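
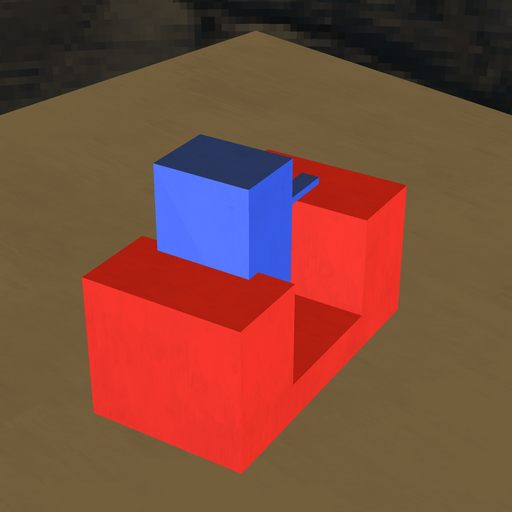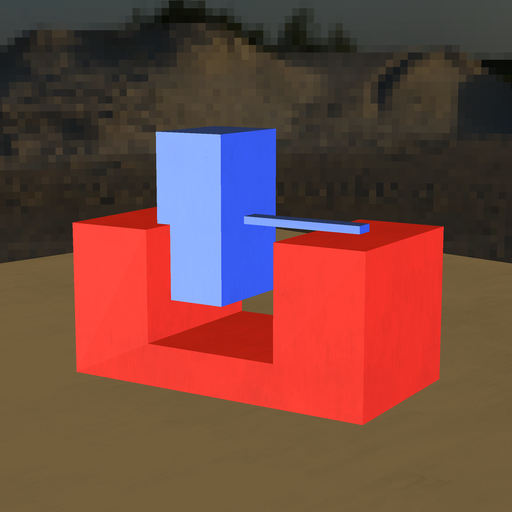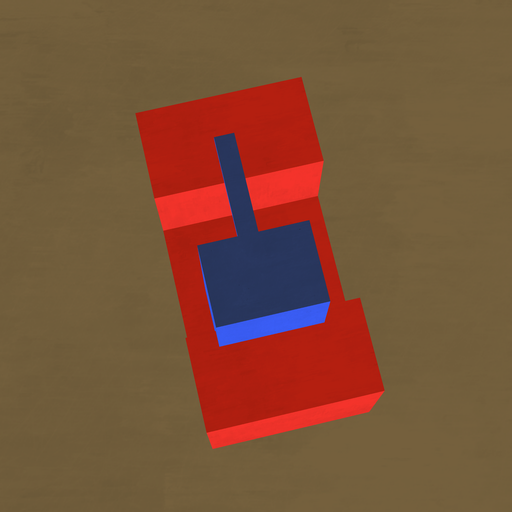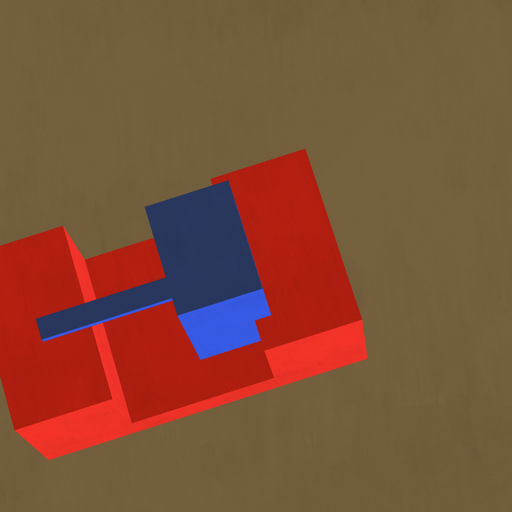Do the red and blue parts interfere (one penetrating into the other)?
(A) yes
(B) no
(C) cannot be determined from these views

(A) yes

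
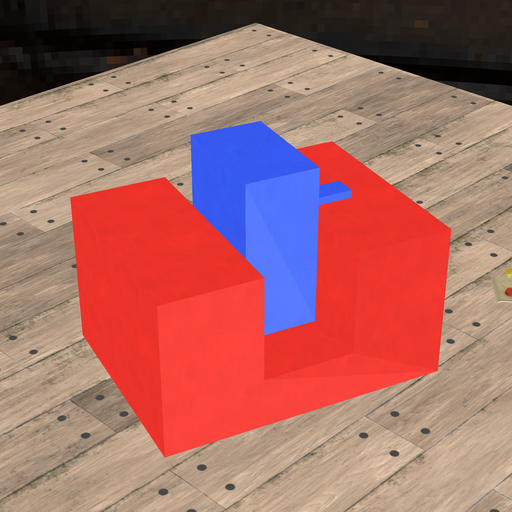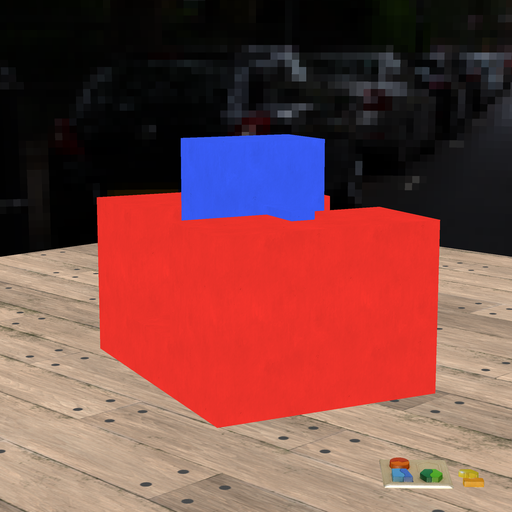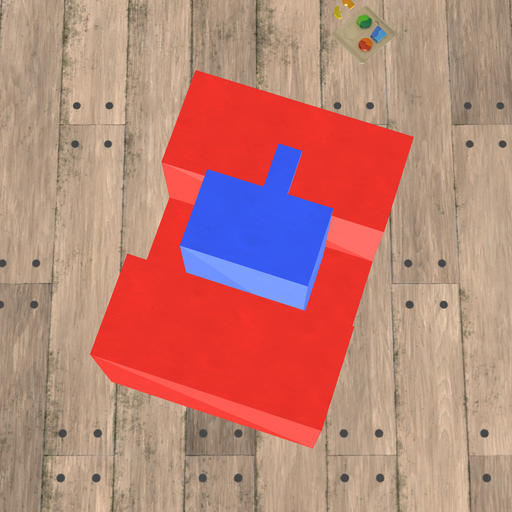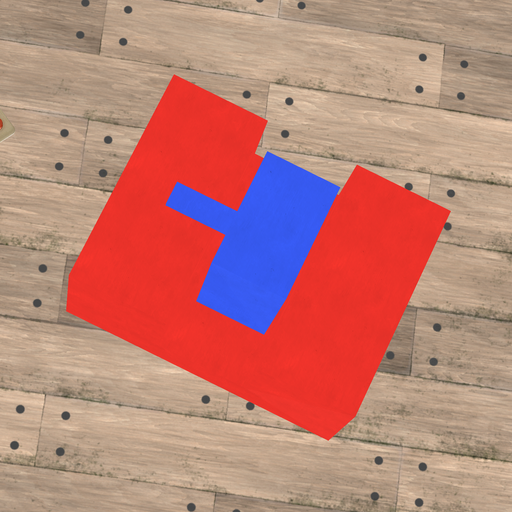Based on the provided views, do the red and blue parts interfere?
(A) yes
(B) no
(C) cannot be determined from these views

(B) no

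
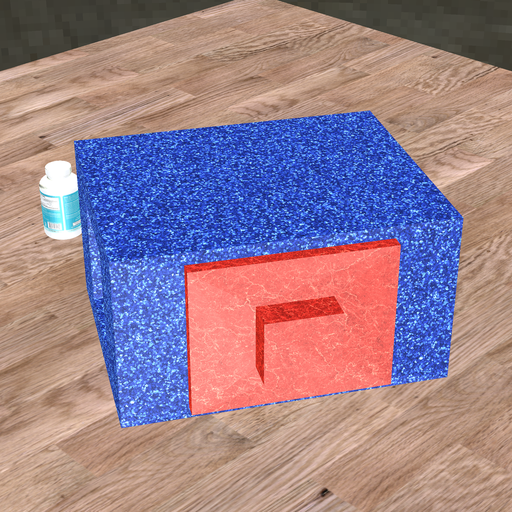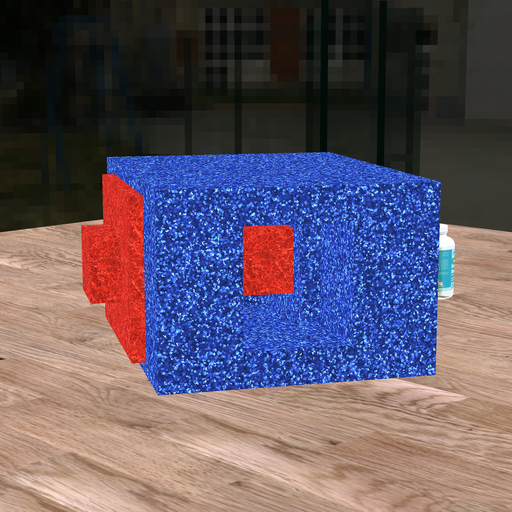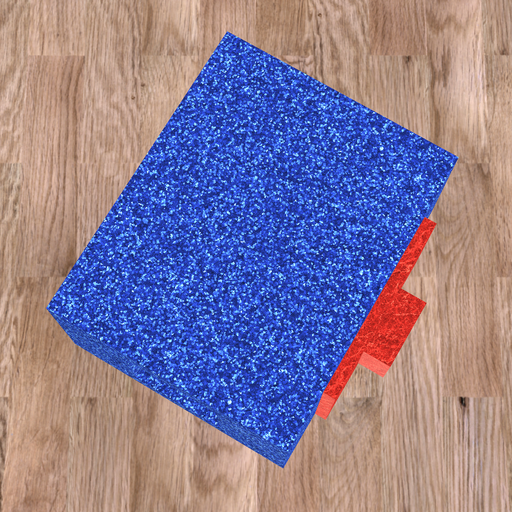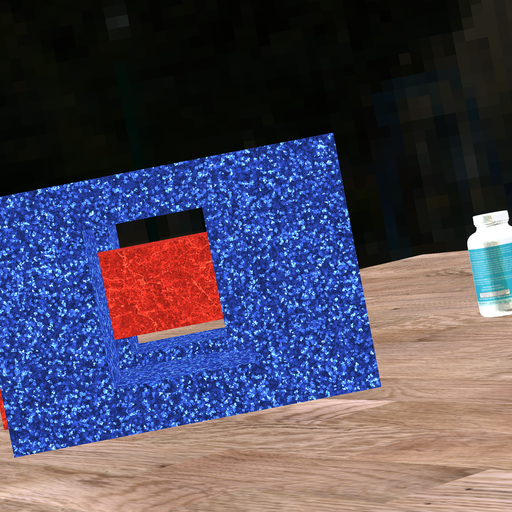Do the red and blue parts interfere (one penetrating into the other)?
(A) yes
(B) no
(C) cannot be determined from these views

(A) yes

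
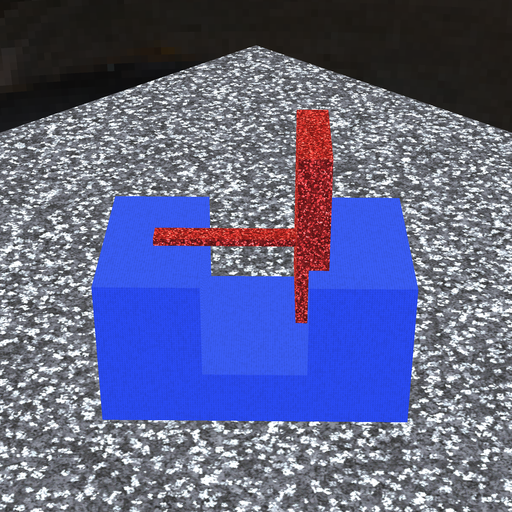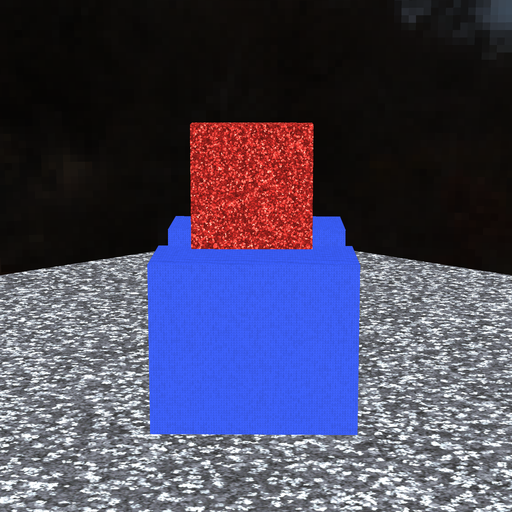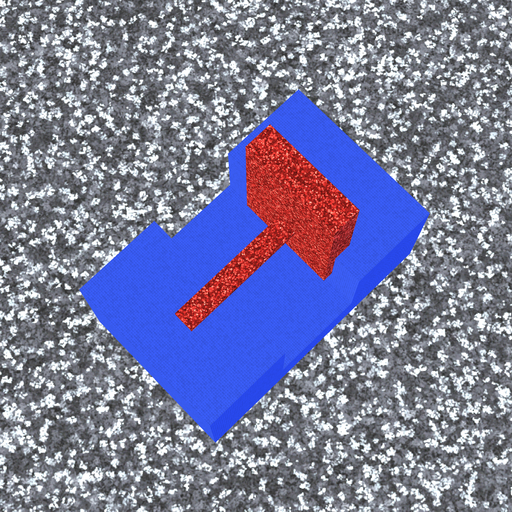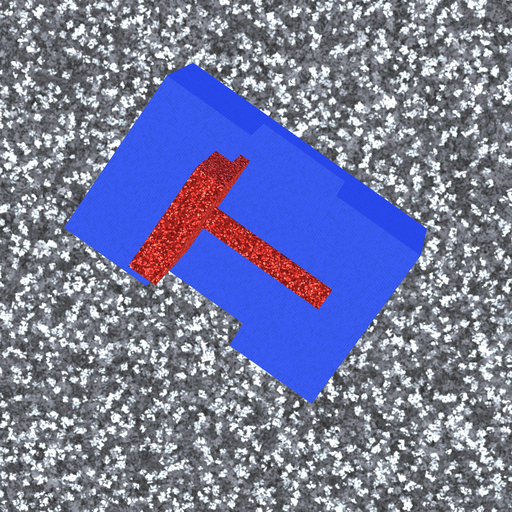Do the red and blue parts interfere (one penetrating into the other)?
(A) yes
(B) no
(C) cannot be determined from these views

(A) yes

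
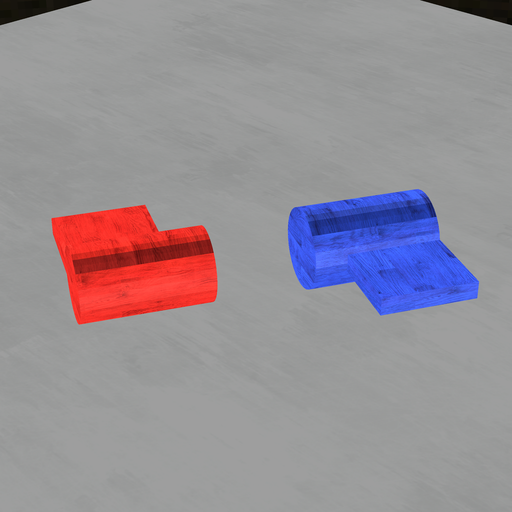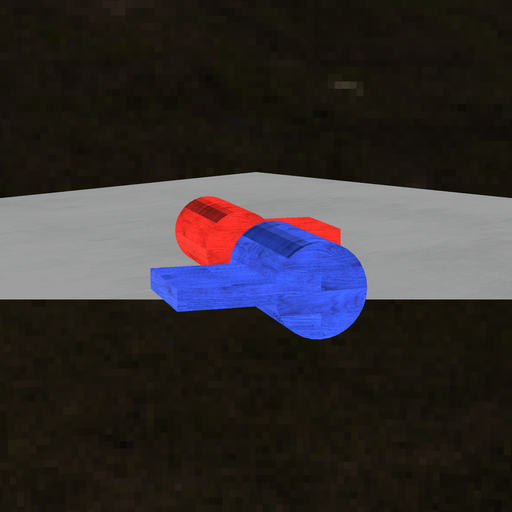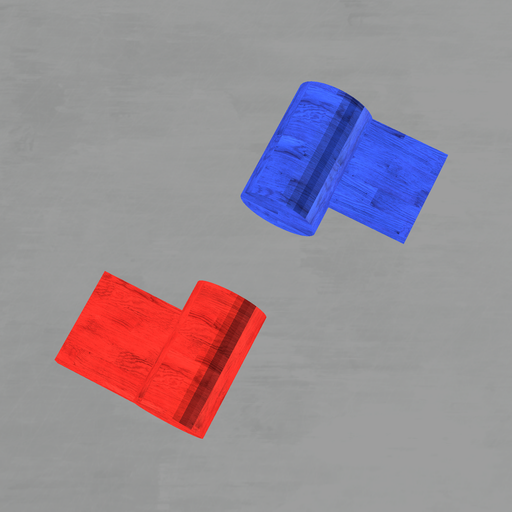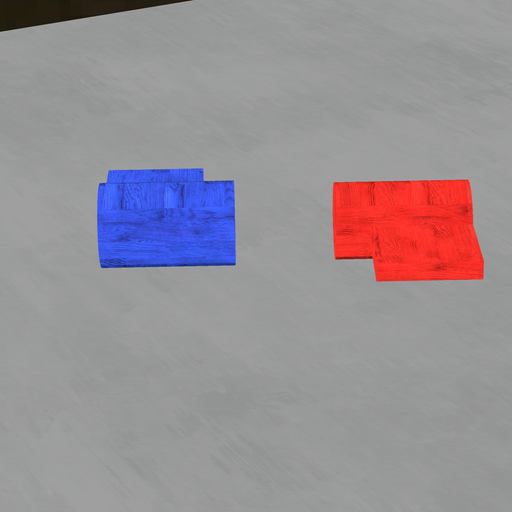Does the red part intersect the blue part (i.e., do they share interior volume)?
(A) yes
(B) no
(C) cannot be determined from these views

(B) no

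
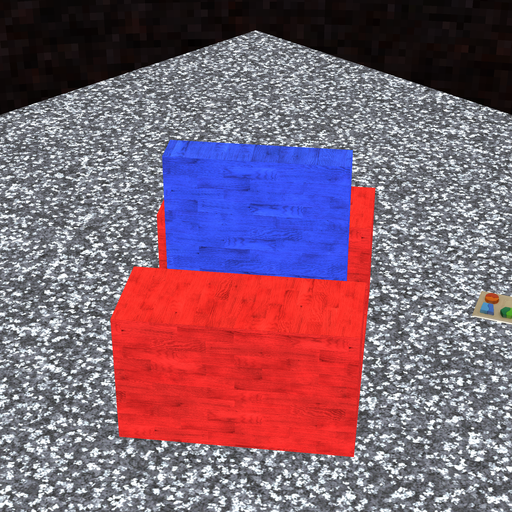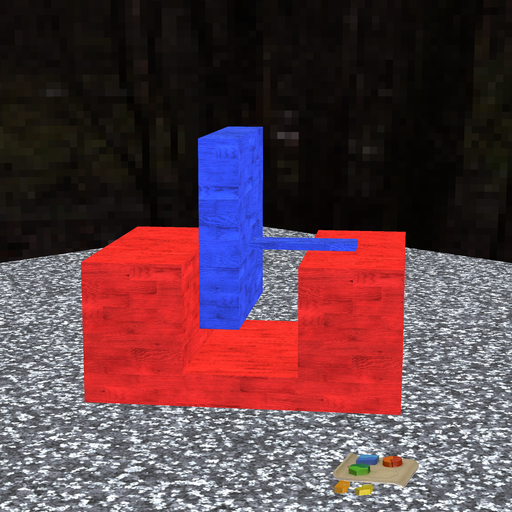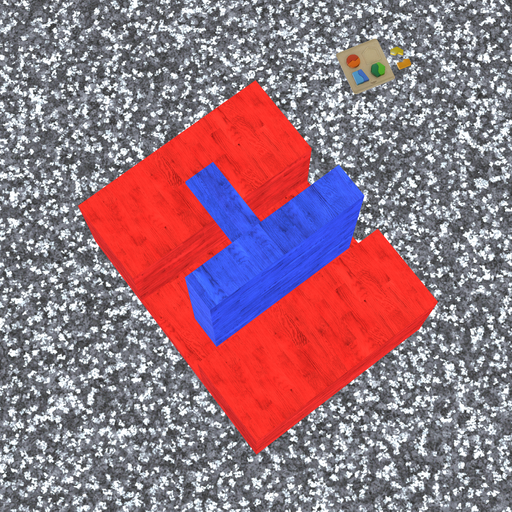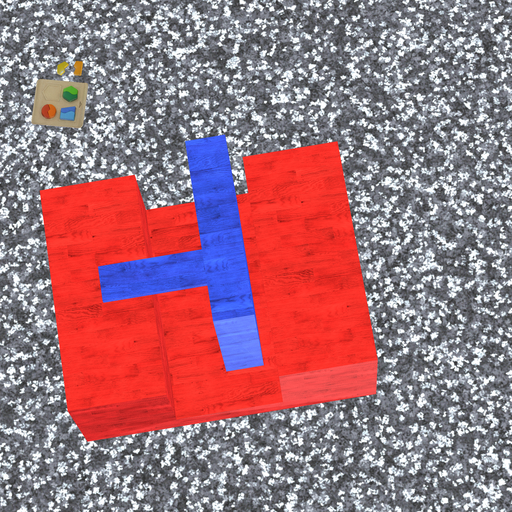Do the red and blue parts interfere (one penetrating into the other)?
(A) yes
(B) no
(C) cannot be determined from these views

(B) no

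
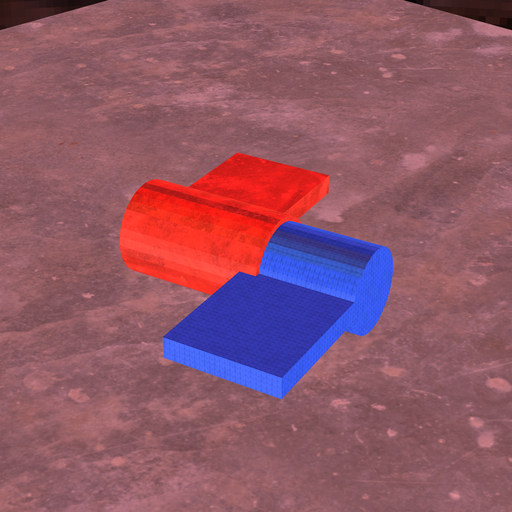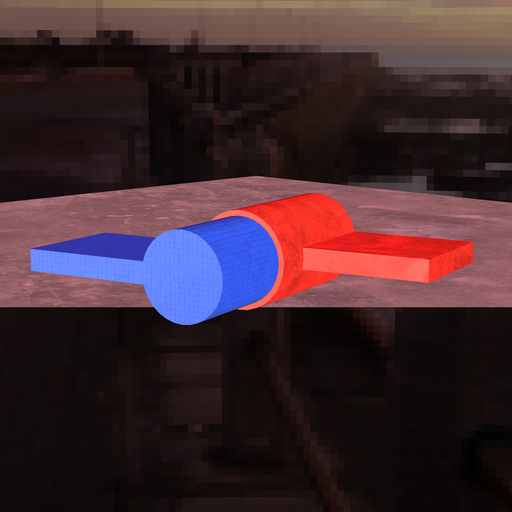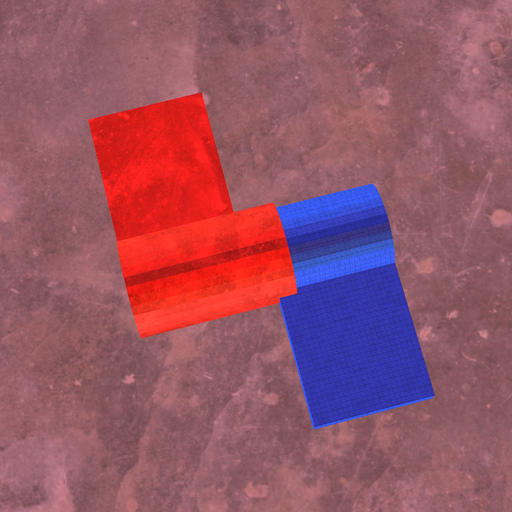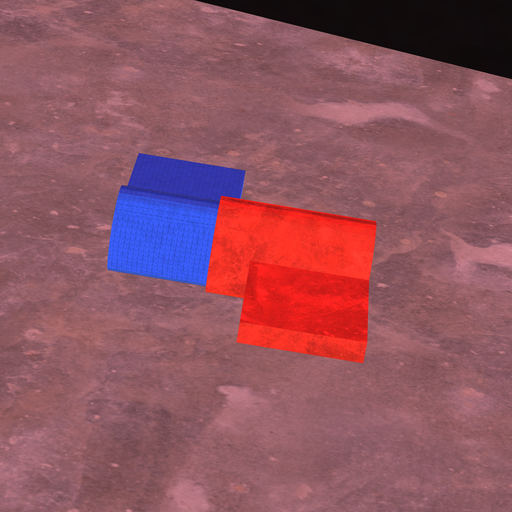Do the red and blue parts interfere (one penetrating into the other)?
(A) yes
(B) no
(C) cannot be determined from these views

(A) yes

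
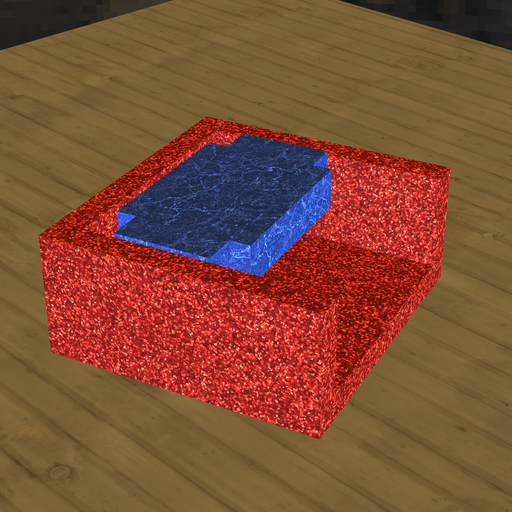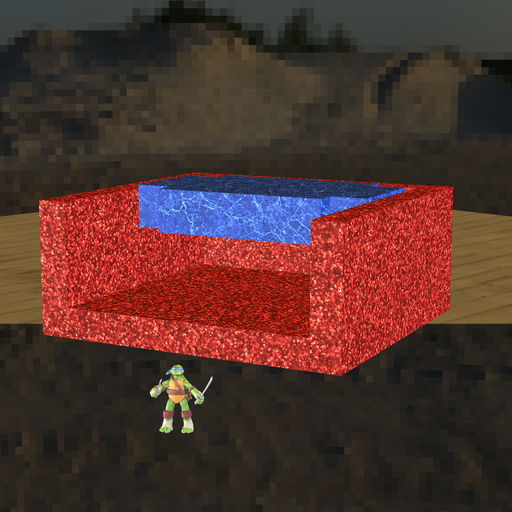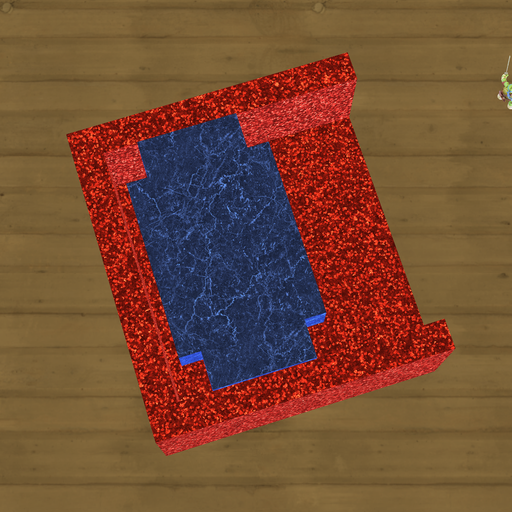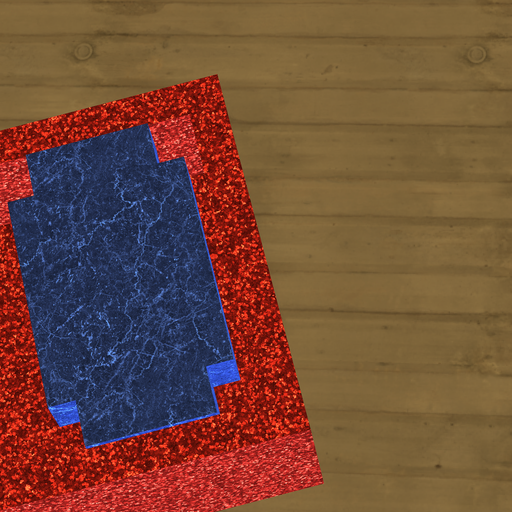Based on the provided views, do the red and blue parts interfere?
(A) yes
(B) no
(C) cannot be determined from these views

(B) no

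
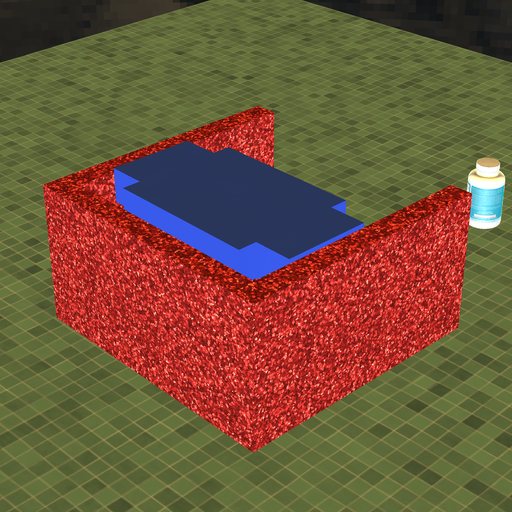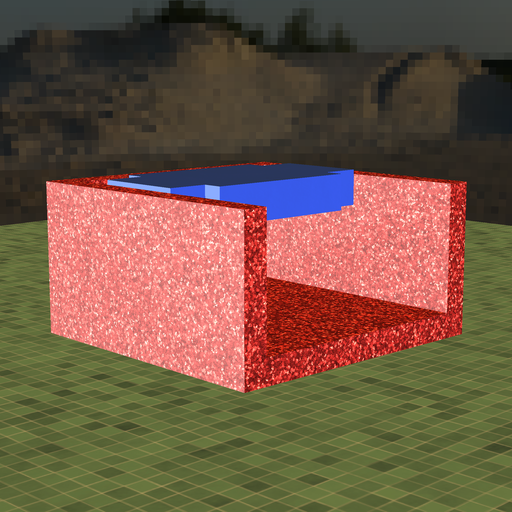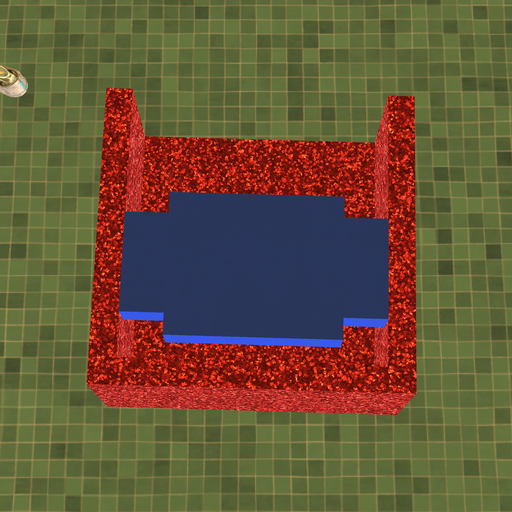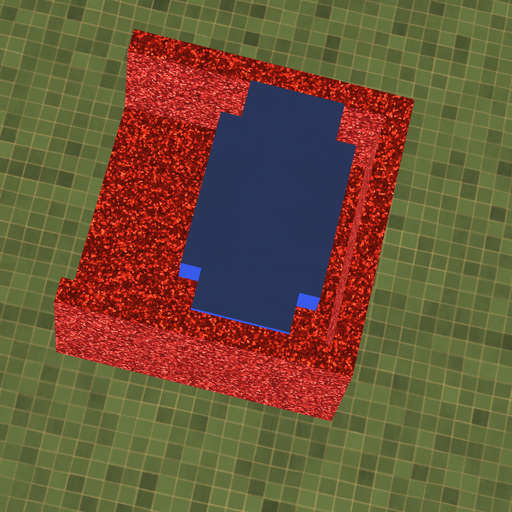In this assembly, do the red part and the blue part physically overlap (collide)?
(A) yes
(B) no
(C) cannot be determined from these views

(B) no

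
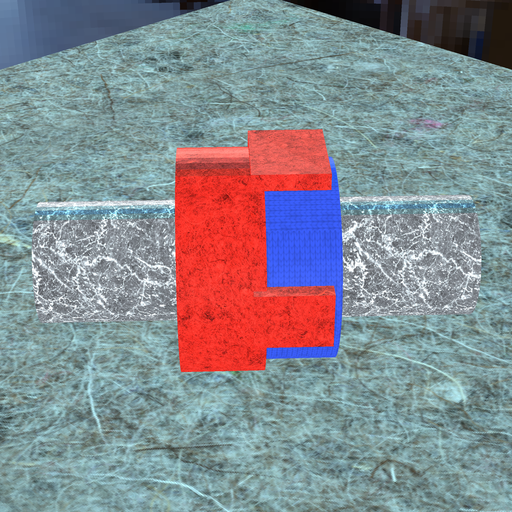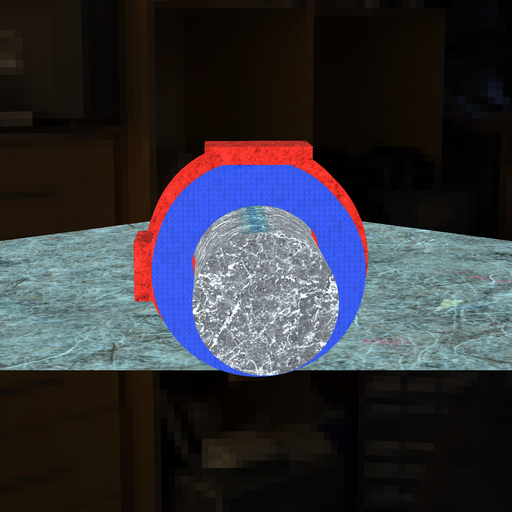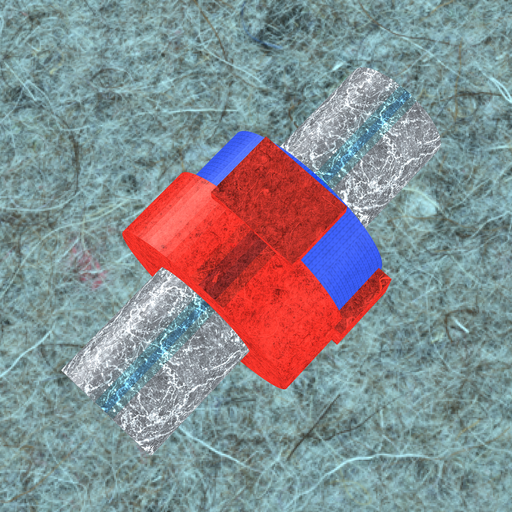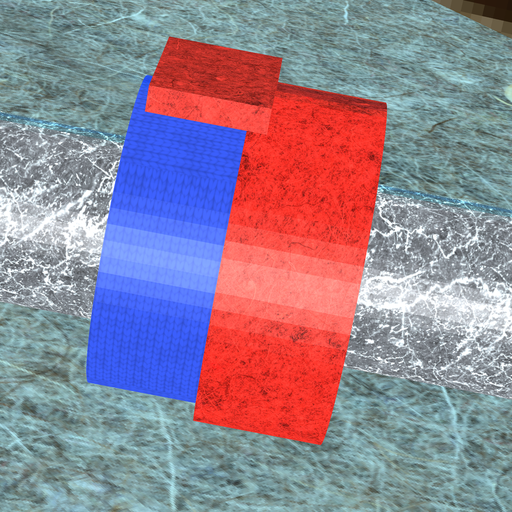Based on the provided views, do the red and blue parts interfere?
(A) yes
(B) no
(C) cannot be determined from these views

(A) yes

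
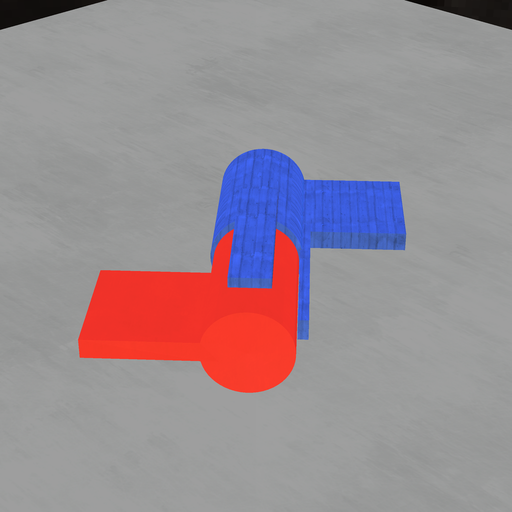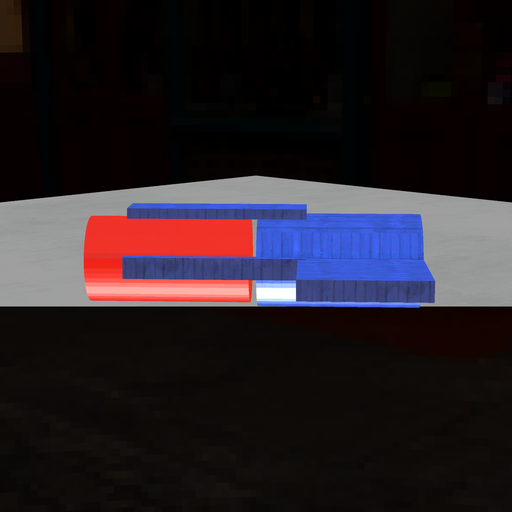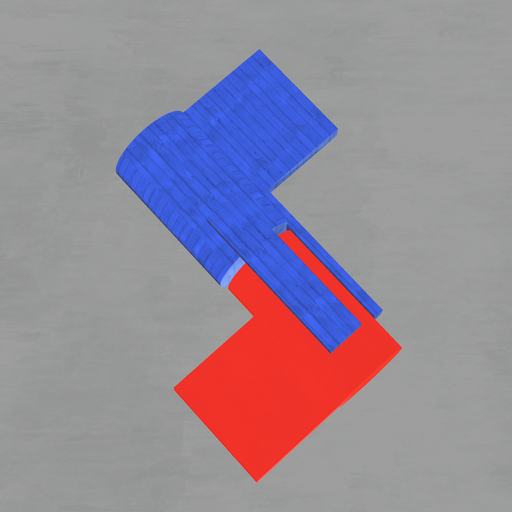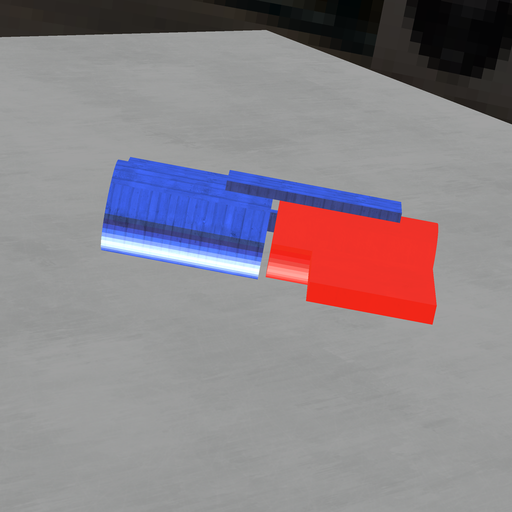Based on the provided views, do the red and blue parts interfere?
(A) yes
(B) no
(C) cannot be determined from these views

(B) no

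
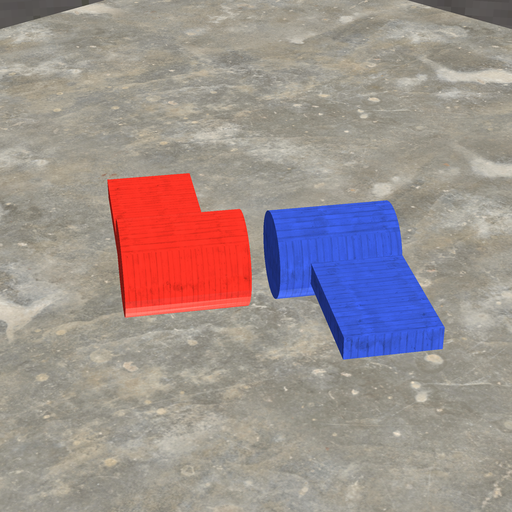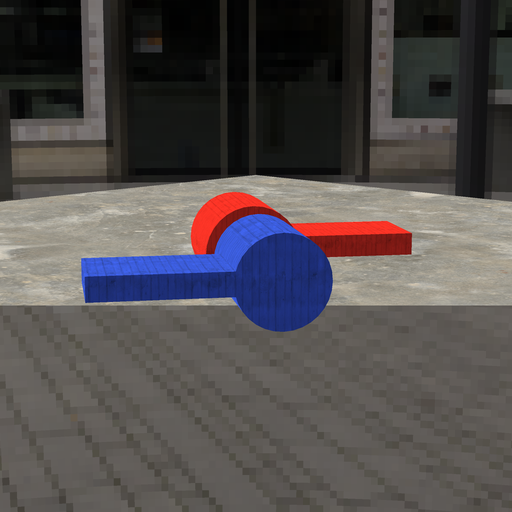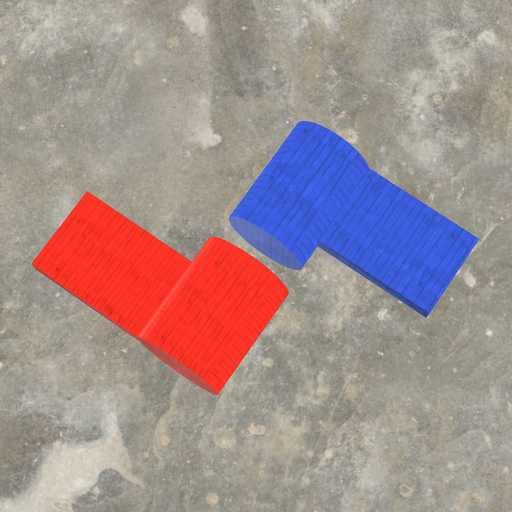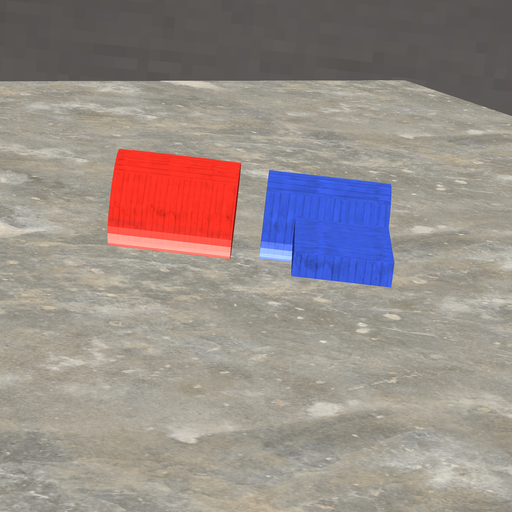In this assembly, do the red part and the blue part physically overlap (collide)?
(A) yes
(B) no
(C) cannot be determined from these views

(B) no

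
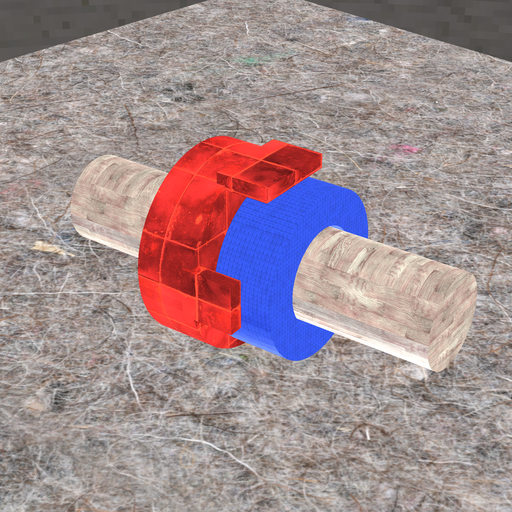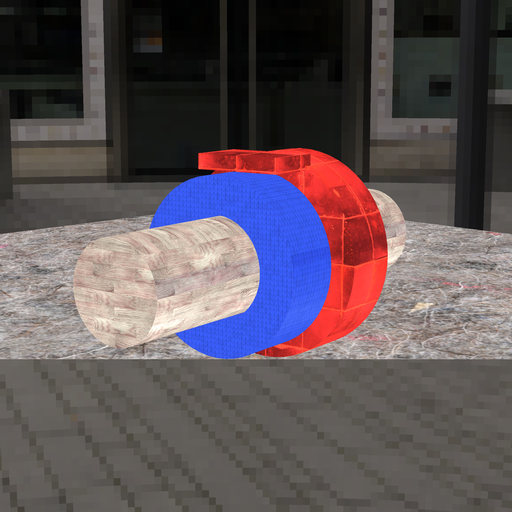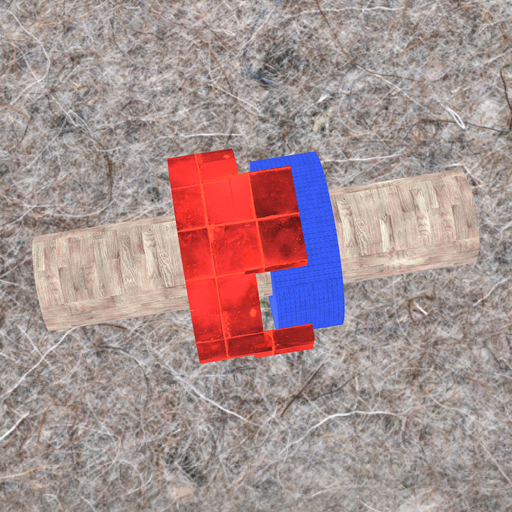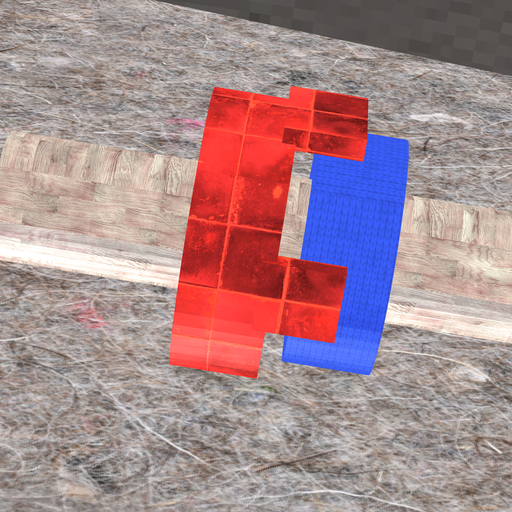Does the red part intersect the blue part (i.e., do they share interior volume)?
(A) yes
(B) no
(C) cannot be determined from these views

(B) no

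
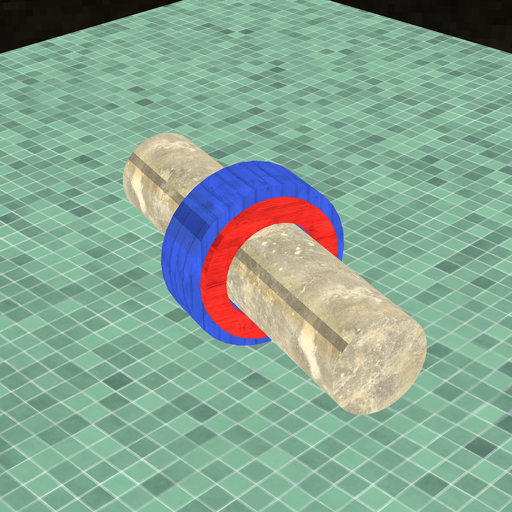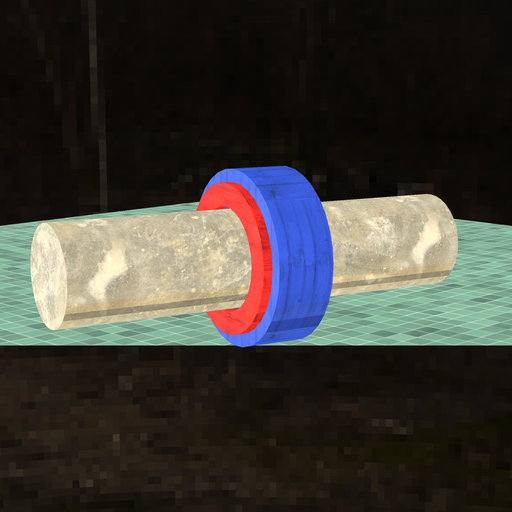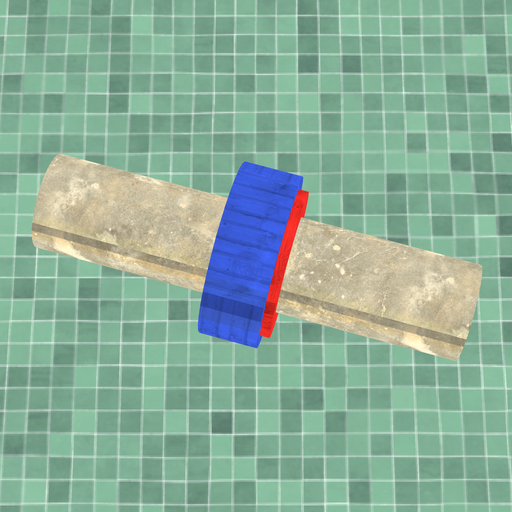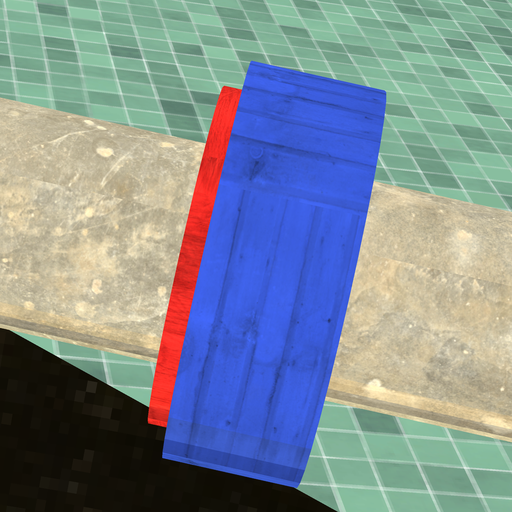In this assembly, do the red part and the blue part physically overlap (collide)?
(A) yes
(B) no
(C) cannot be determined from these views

(A) yes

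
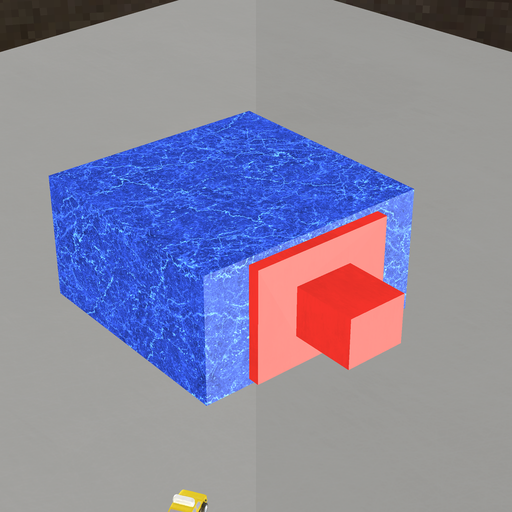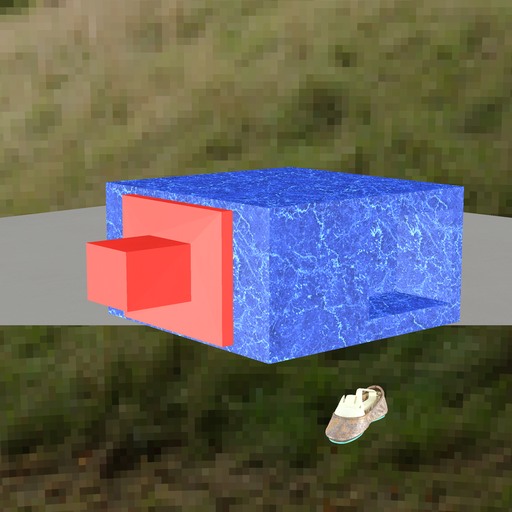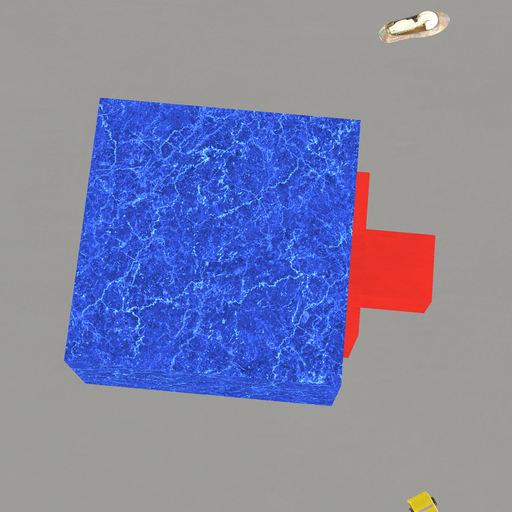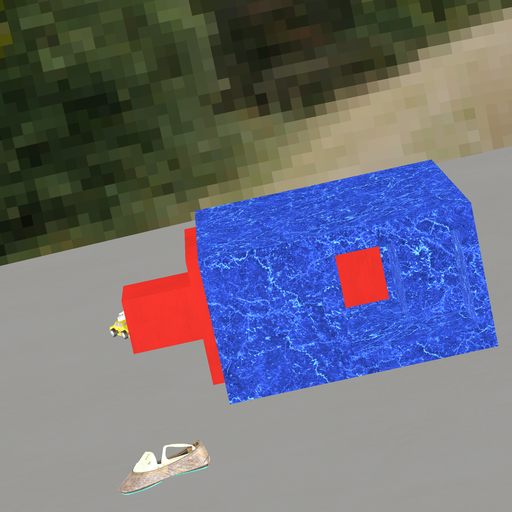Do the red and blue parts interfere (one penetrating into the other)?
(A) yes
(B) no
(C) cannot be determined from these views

(B) no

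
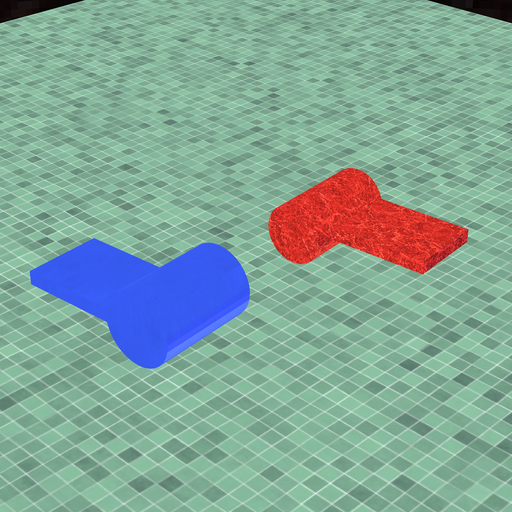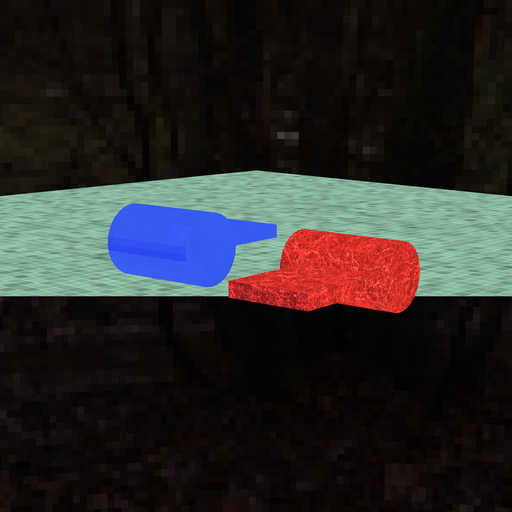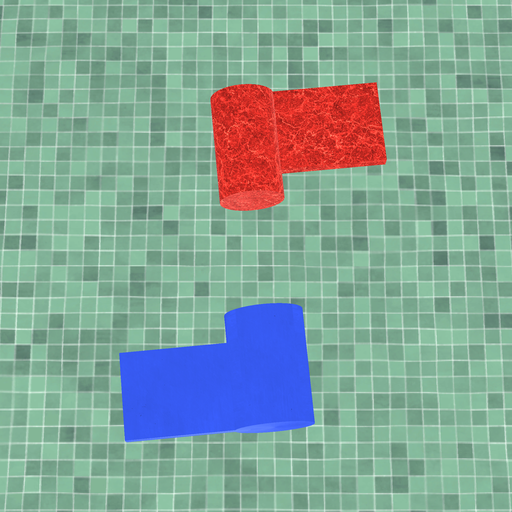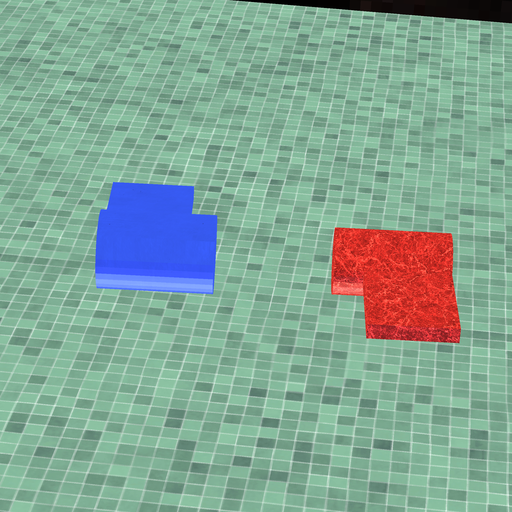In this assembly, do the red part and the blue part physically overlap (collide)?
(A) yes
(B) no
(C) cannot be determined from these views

(B) no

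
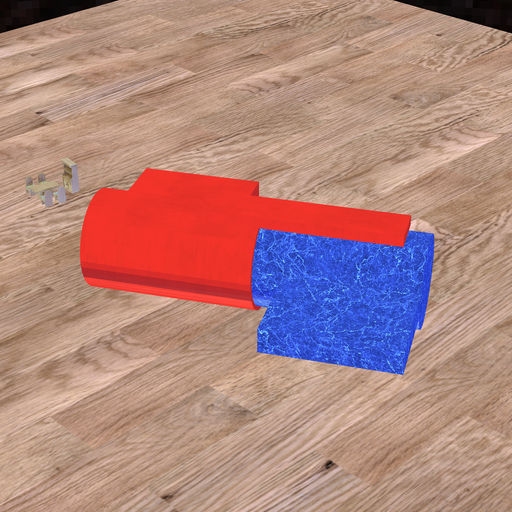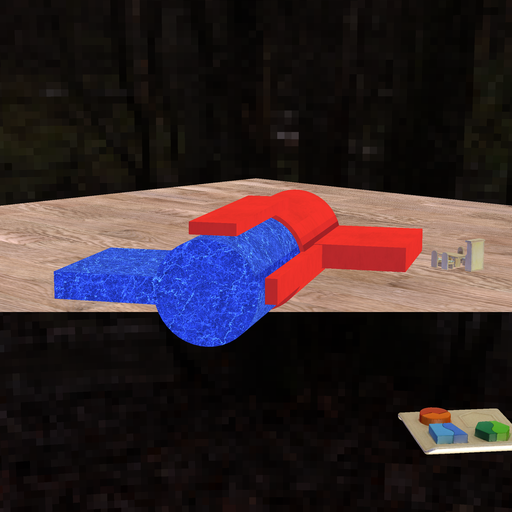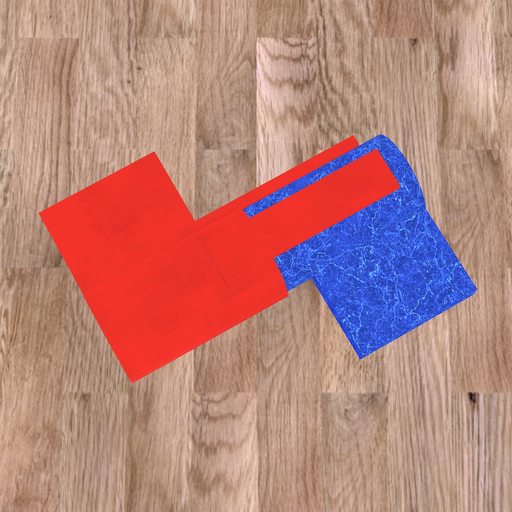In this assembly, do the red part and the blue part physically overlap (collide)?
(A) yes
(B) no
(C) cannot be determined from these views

(A) yes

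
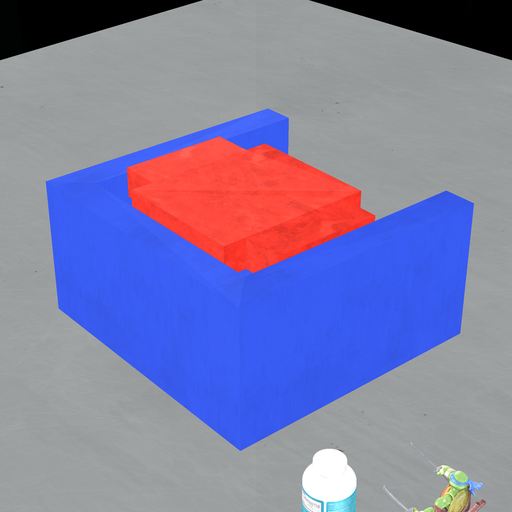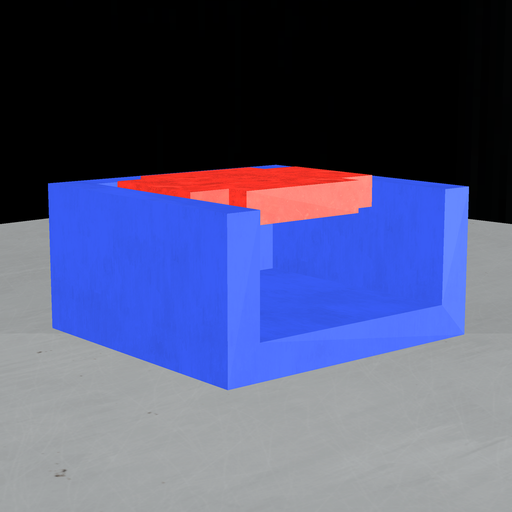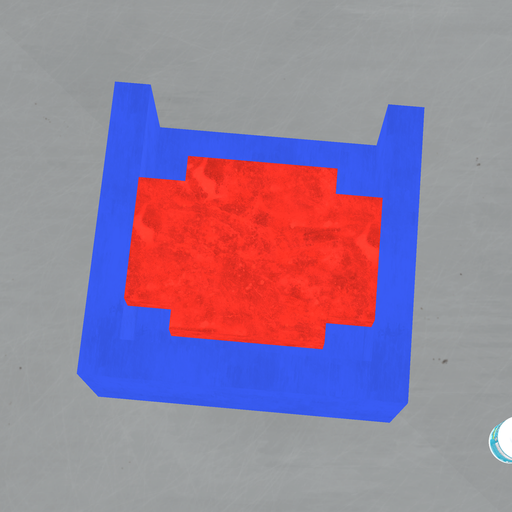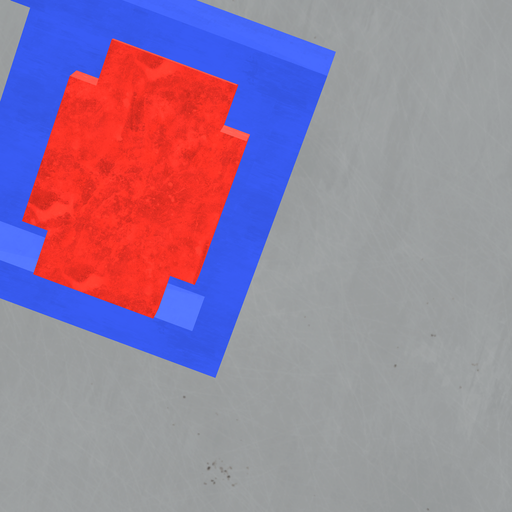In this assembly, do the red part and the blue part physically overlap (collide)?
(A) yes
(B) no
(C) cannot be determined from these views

(B) no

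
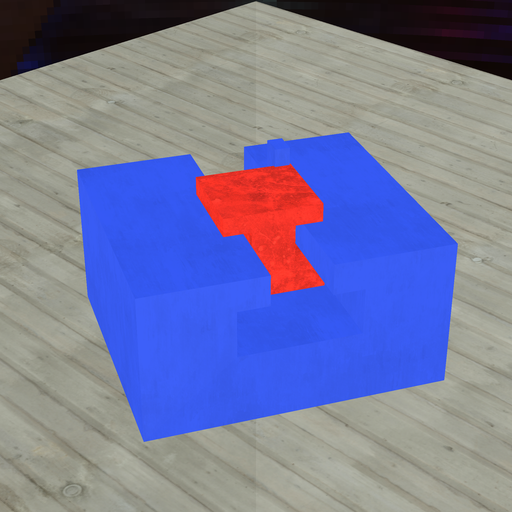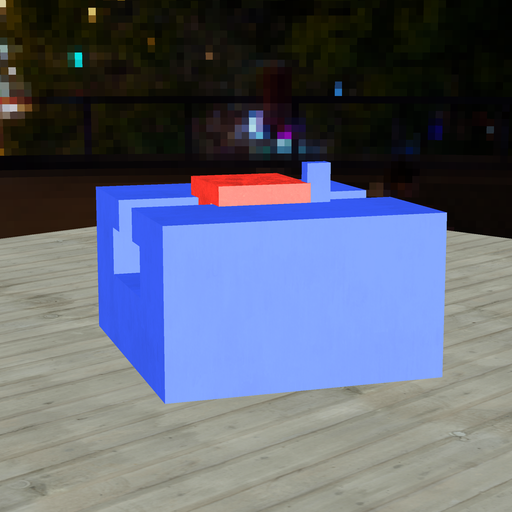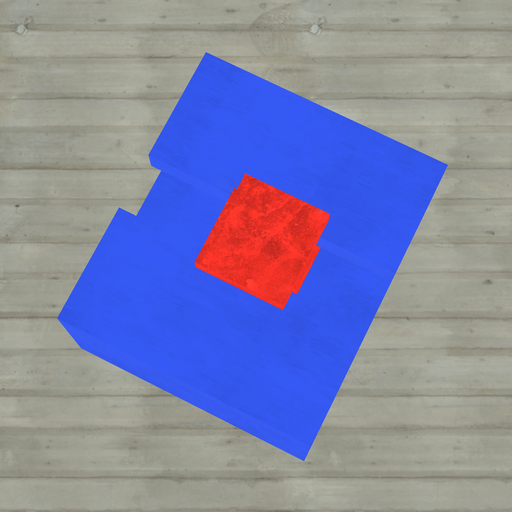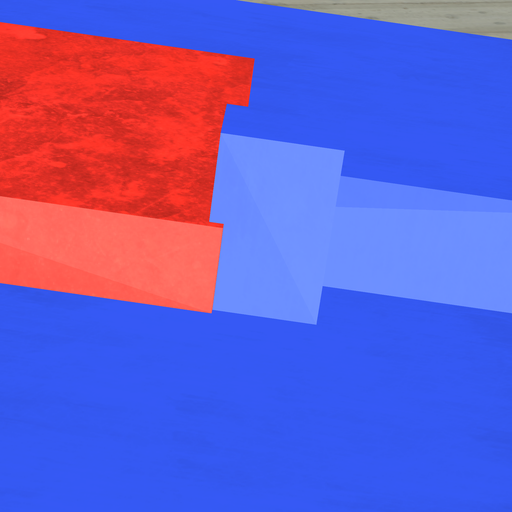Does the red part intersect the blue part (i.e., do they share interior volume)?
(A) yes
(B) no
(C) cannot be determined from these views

(A) yes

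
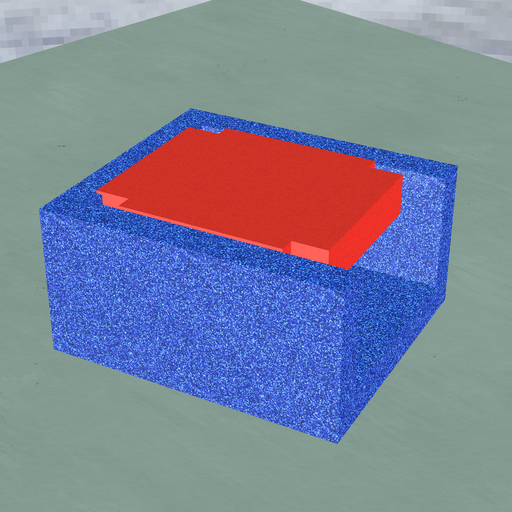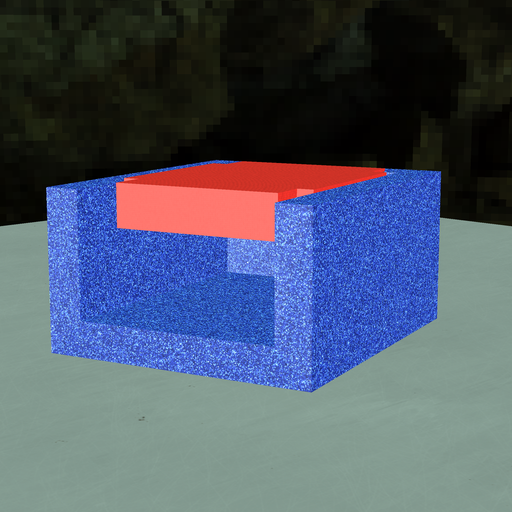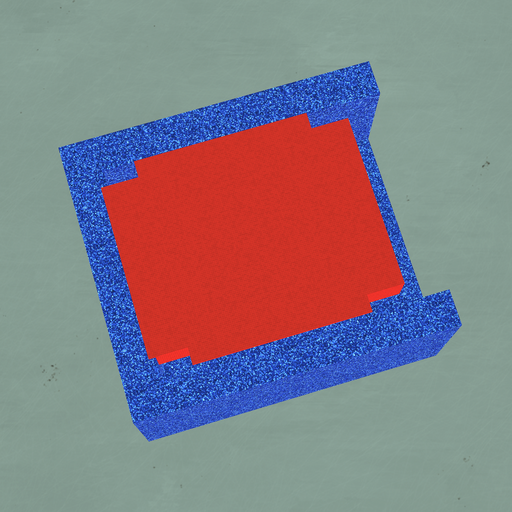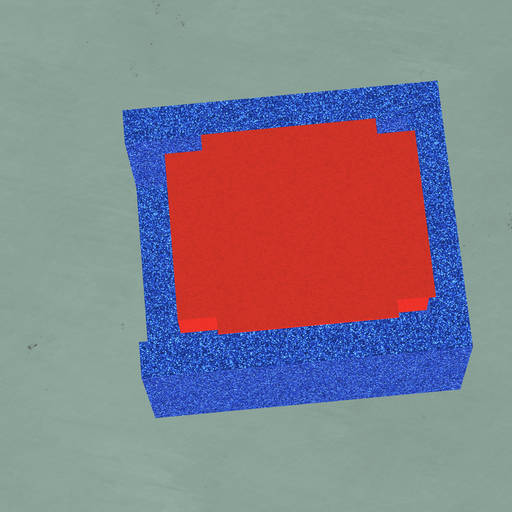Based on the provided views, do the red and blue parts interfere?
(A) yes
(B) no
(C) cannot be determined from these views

(A) yes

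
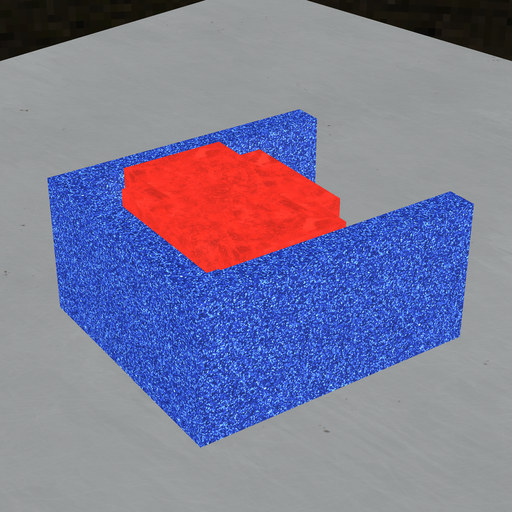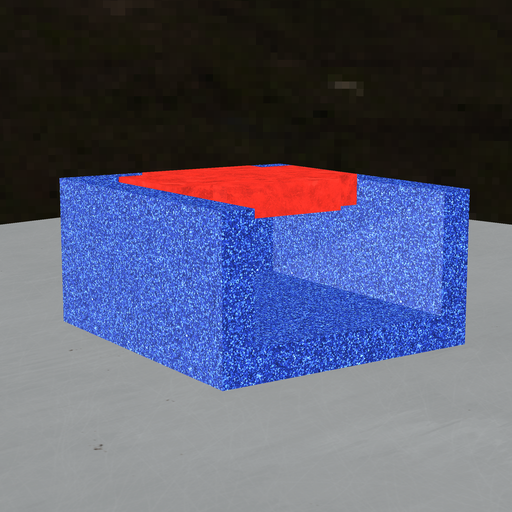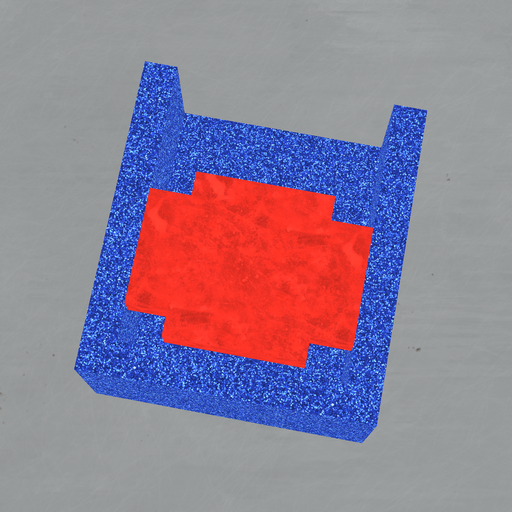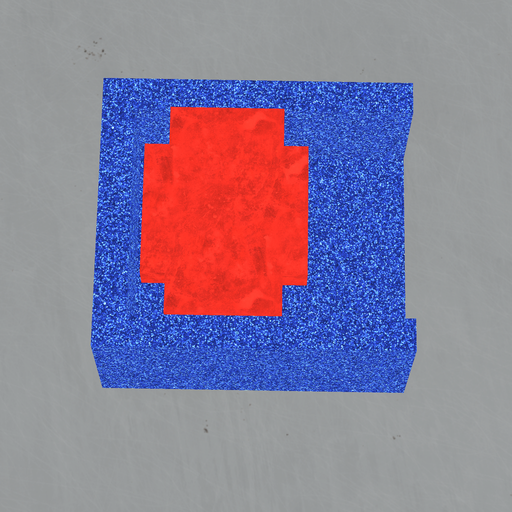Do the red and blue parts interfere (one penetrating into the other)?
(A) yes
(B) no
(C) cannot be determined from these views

(B) no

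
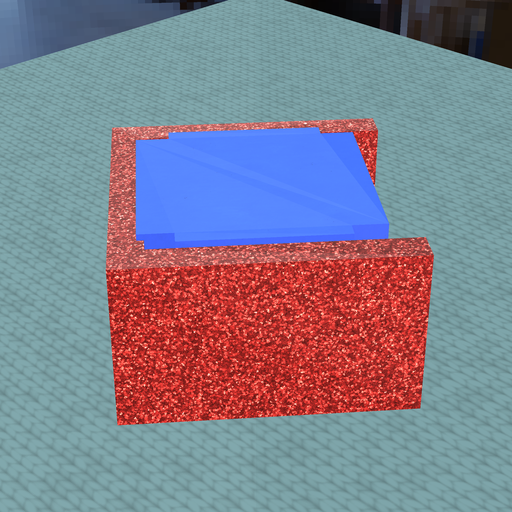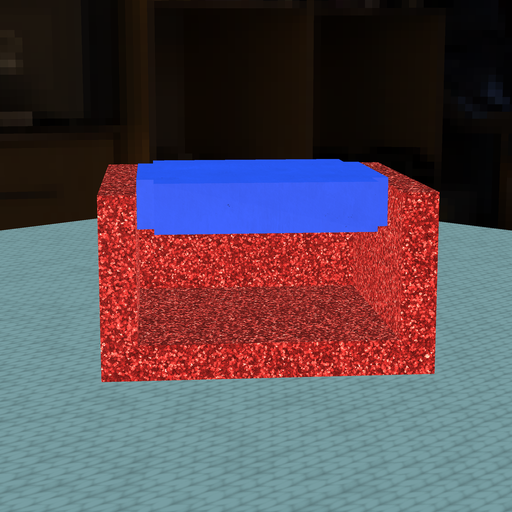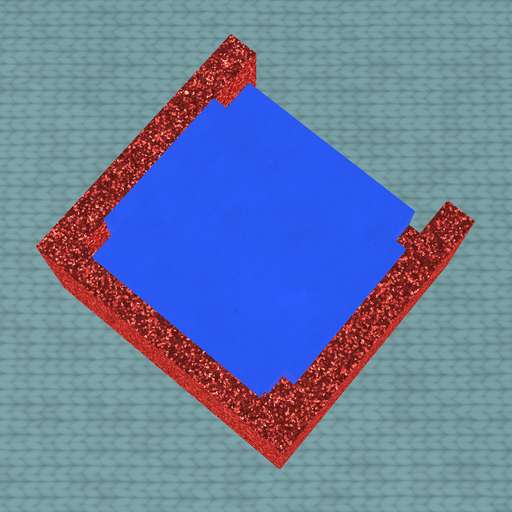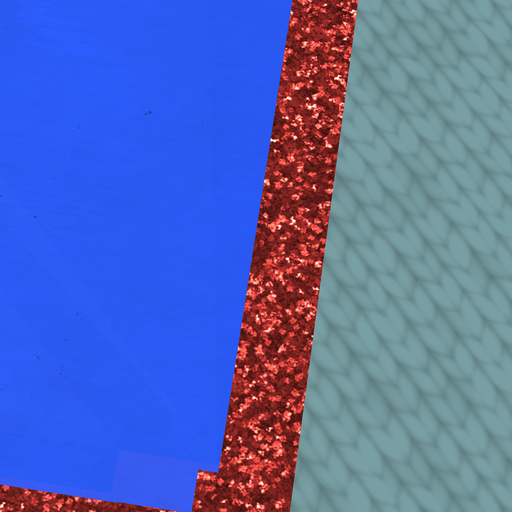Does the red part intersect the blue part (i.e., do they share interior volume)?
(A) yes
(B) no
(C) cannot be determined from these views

(A) yes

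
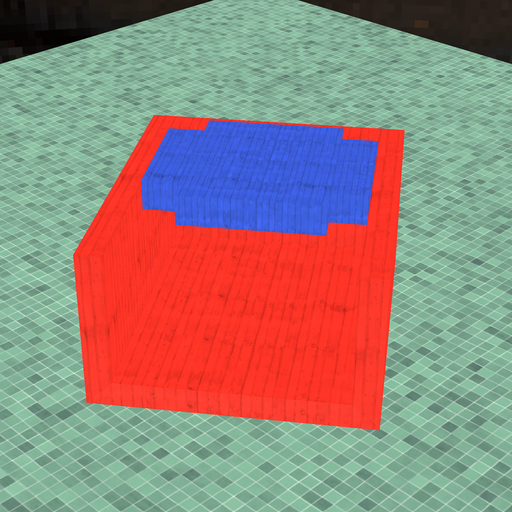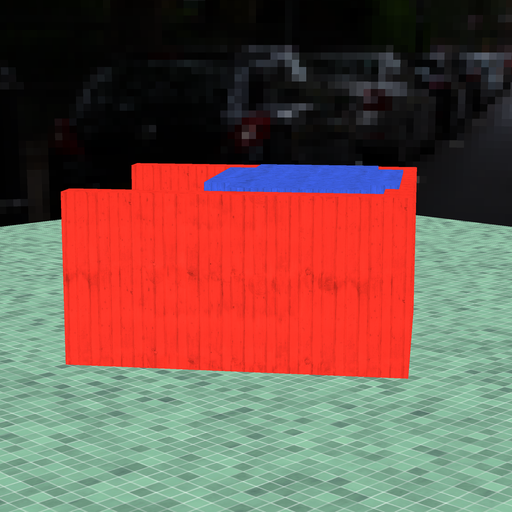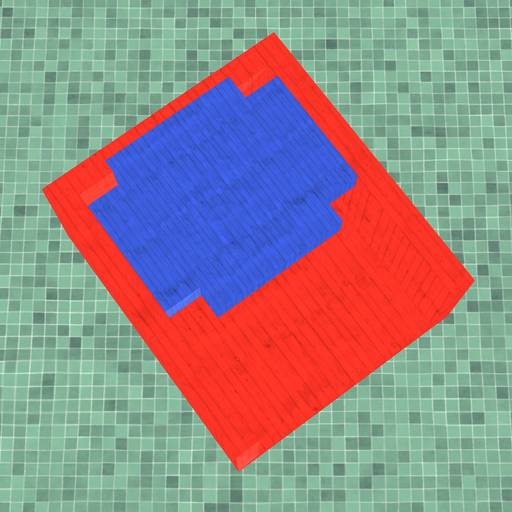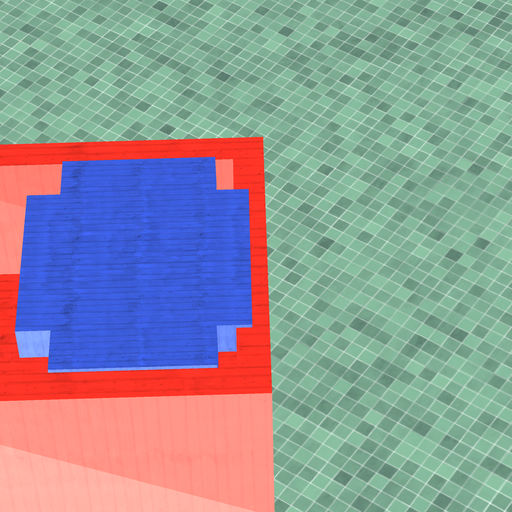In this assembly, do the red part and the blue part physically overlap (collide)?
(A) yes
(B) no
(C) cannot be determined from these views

(A) yes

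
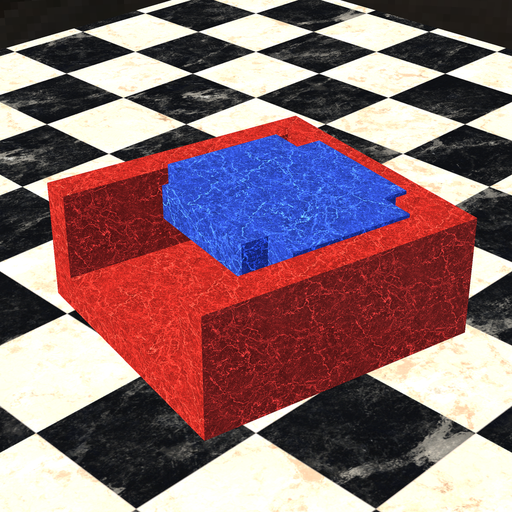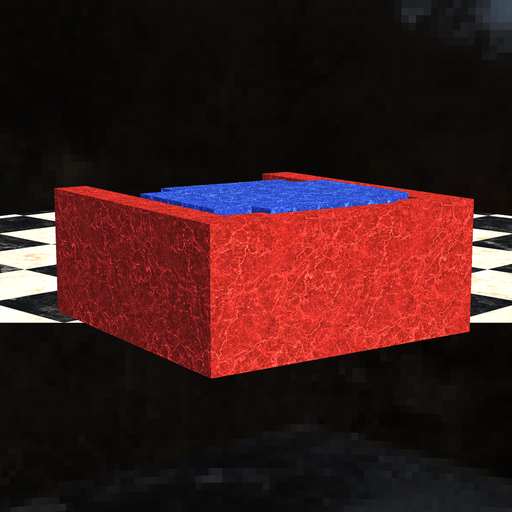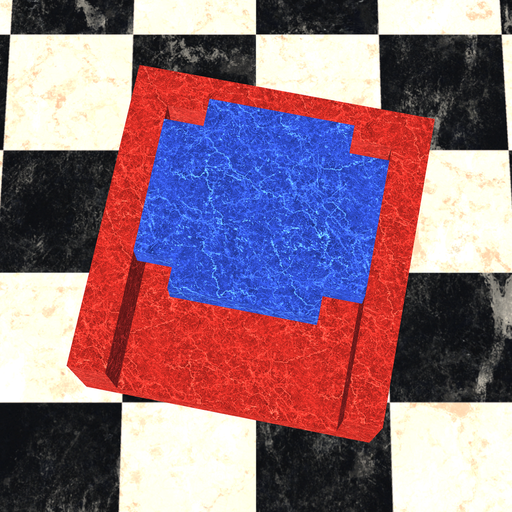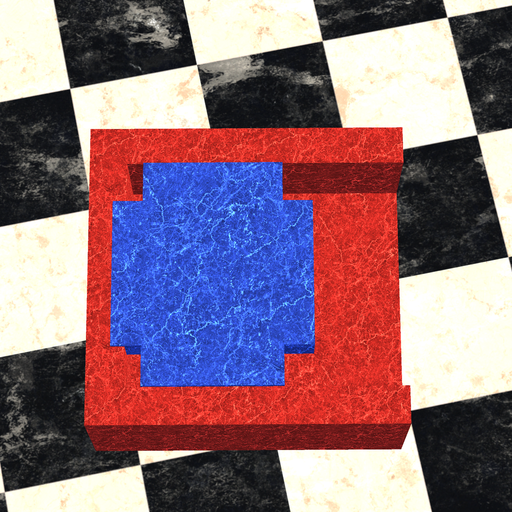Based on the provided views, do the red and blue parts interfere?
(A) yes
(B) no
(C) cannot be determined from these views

(A) yes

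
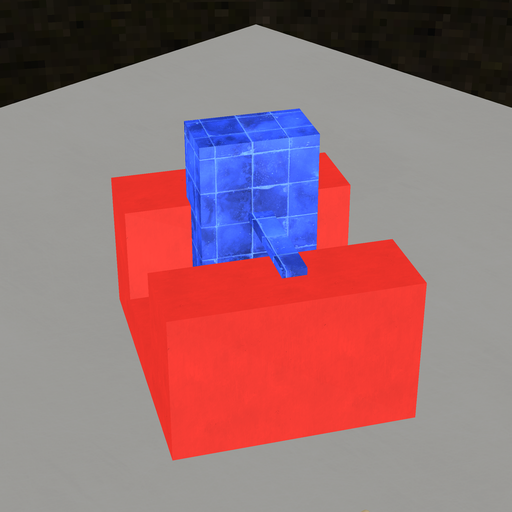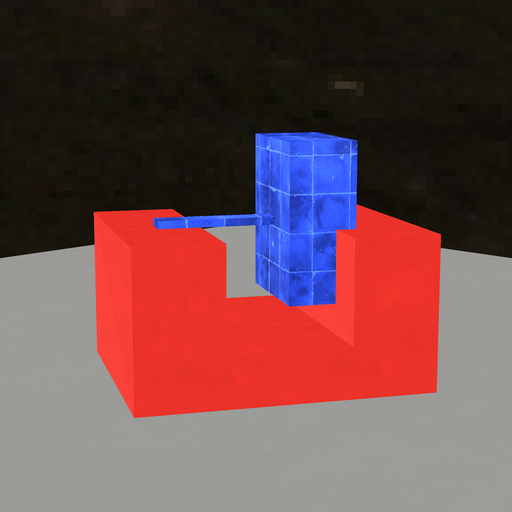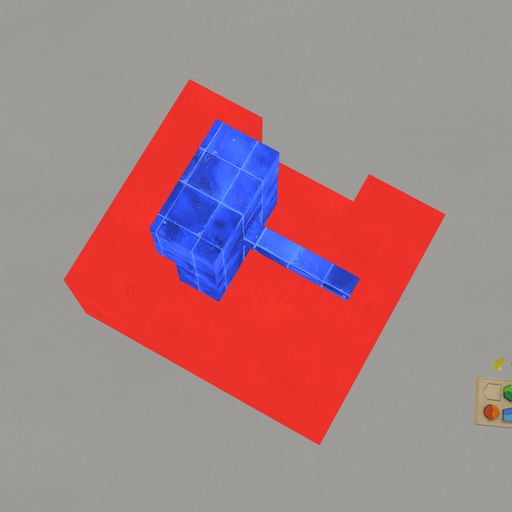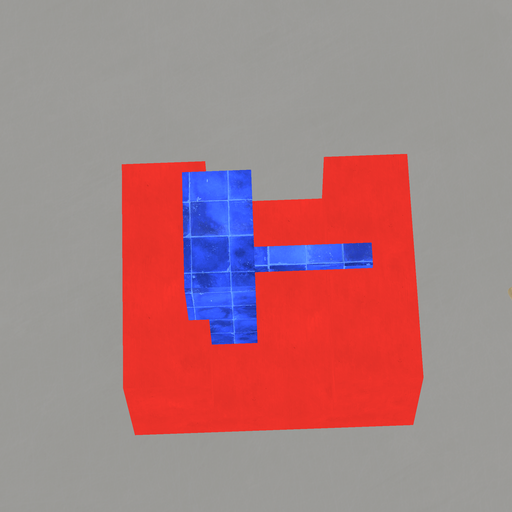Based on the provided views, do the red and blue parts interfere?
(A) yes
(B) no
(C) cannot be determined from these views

(A) yes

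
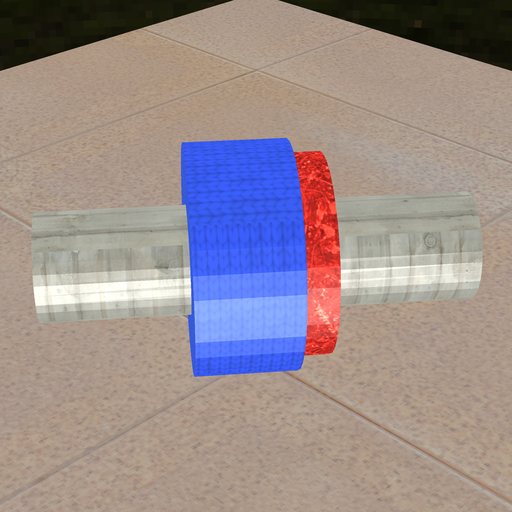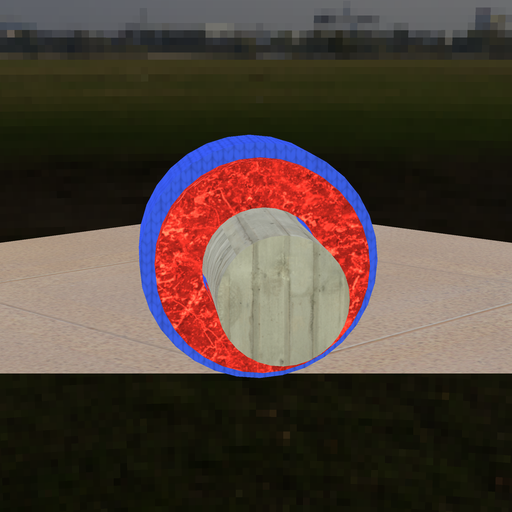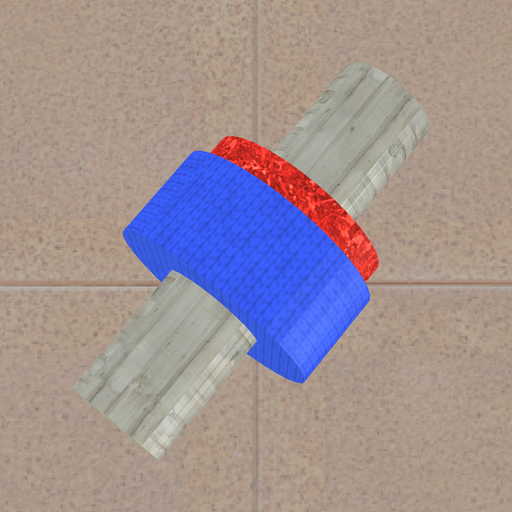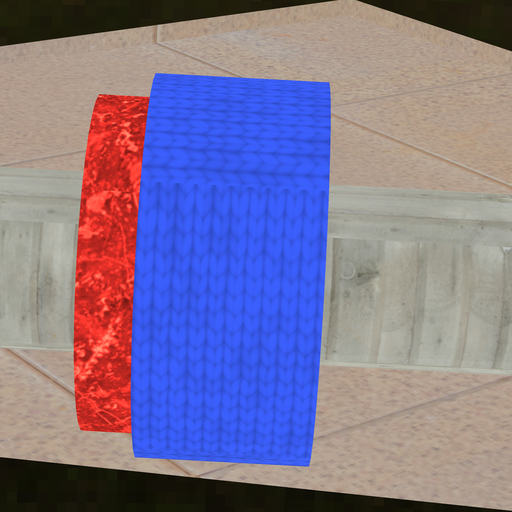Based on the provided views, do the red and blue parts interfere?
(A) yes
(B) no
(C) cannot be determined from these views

(A) yes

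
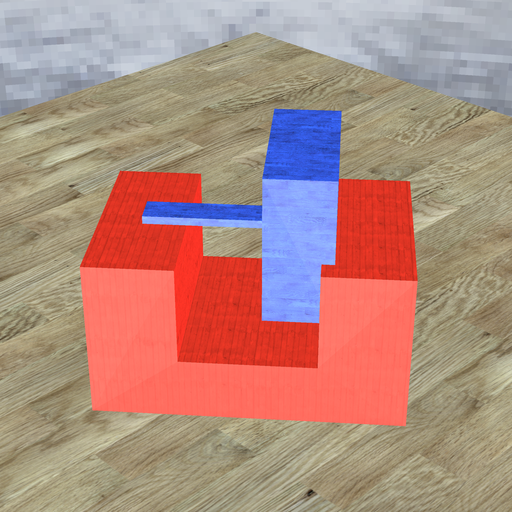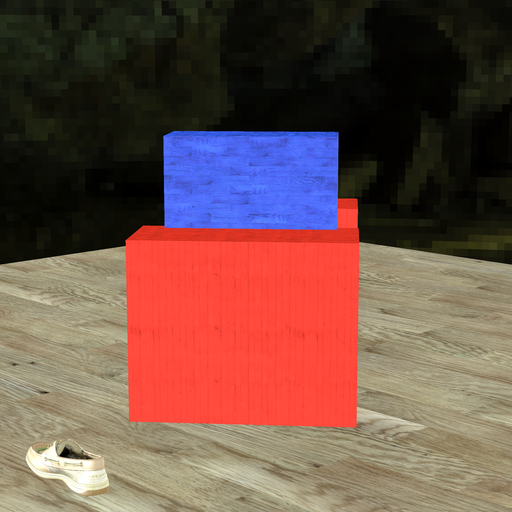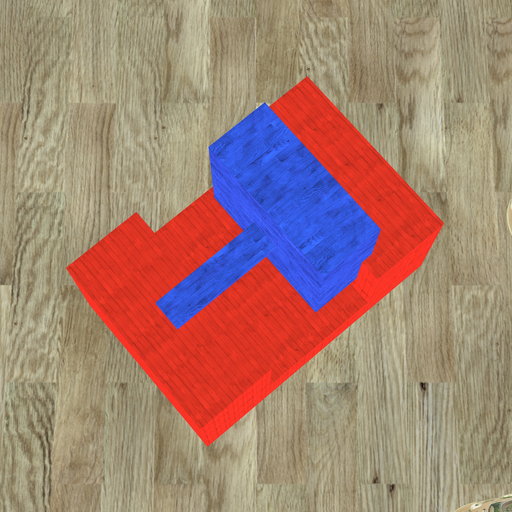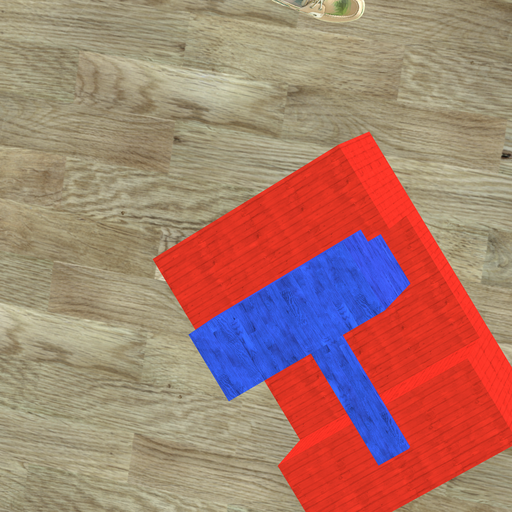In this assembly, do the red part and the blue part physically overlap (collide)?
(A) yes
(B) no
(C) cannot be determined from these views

(A) yes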